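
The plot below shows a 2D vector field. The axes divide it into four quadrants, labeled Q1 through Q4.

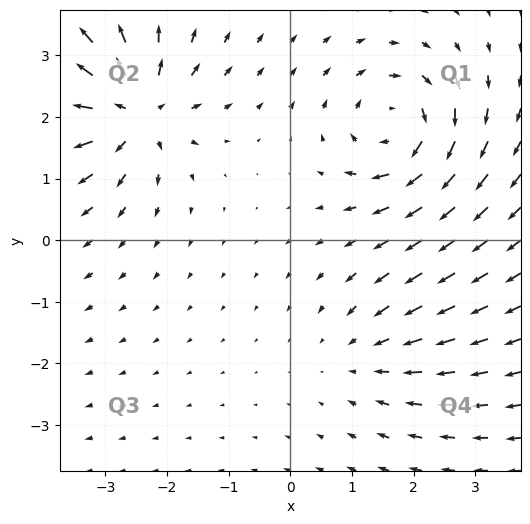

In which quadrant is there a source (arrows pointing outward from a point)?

Q2

The source sits at approximately (-2.5, 2.1), which lies in quadrant Q2. The divergence there is about +6, positive as expected for a source.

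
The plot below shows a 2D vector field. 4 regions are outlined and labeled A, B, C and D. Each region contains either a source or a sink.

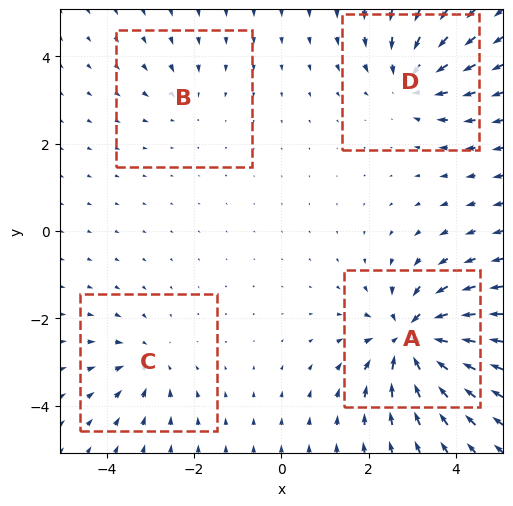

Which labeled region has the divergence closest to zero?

Divergence at each region's feature centre — A: about -8, B: about -2, C: about -4, D: about -5. Region B is closest to zero.

B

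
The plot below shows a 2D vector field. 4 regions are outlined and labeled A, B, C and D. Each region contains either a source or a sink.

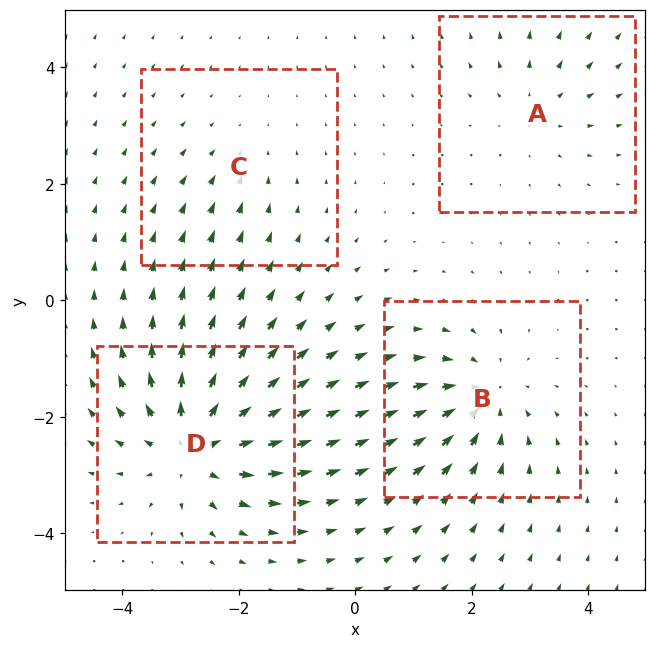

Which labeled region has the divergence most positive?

Divergence at each region's feature centre — A: about +3, B: about -5, C: about -2, D: about +7. Region D is most positive.

D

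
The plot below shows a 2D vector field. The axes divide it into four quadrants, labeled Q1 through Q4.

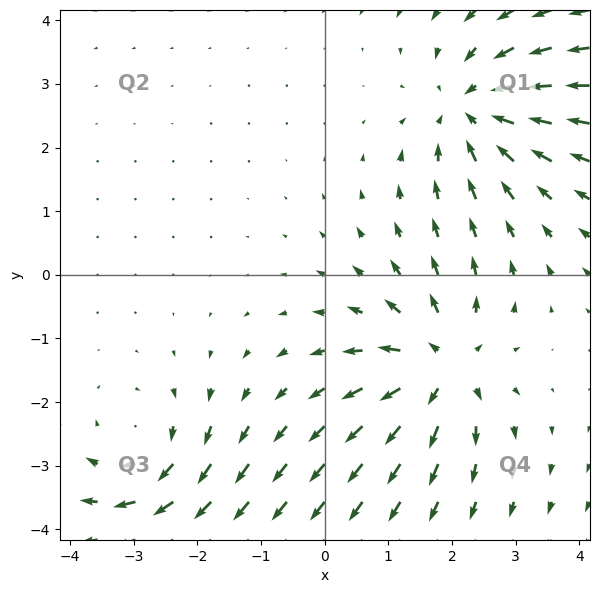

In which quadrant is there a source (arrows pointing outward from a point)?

The source sits at approximately (1.9, -1.4), which lies in quadrant Q4. The divergence there is about +5, positive as expected for a source.

Q4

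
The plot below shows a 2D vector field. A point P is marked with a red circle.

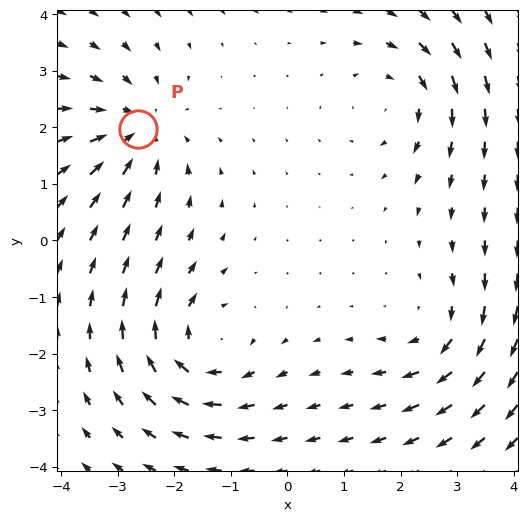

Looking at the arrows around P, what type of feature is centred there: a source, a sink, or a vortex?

sink

At P (-2.6, 2.0) the arrows converge inward. Divergence about -4, curl ≈0 — negative divergence with near-zero curl is a sink.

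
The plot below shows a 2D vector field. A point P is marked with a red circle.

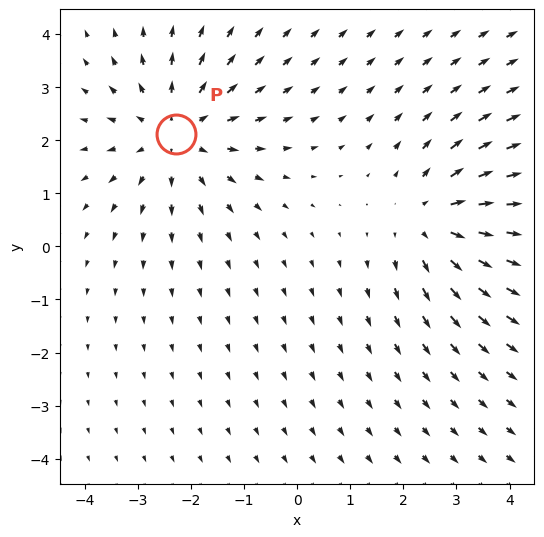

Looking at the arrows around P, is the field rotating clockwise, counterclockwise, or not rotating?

not rotating

Near P at (-2.3, 2.1) the arrows show no circulation. The curl there is ≈0.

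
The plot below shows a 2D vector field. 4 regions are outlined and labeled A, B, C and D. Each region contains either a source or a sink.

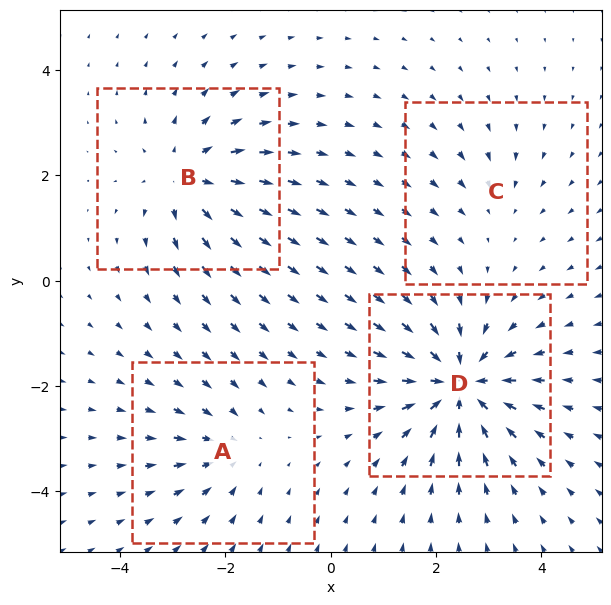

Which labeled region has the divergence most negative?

D

Divergence at each region's feature centre — A: about -3, B: about +5, C: about -2, D: about -8. Region D is most negative.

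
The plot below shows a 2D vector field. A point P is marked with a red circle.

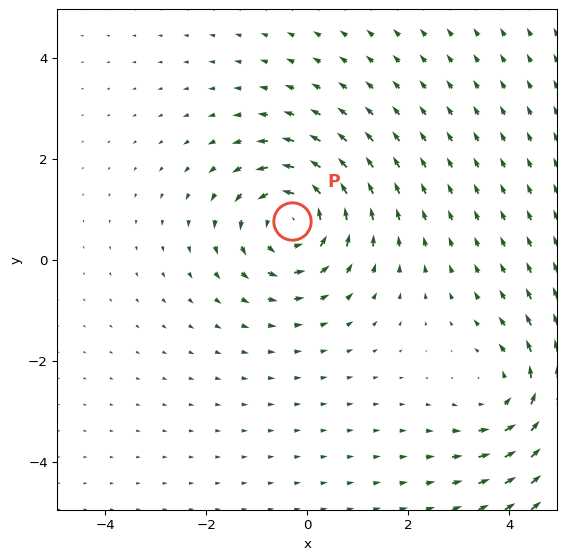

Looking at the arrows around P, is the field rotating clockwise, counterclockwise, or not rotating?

counterclockwise

Near P at (-0.3, 0.8) the arrows circulate counterclockwise. The curl (z-component) there is about +4; positive curl means counterclockwise rotation.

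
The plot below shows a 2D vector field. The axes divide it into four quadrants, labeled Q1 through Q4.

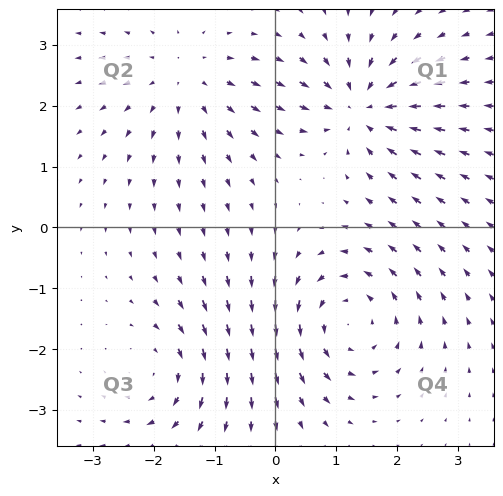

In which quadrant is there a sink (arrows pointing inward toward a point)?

The sink sits at approximately (1.4, 2.0), which lies in quadrant Q1. The divergence there is about -5, negative as expected for a sink.

Q1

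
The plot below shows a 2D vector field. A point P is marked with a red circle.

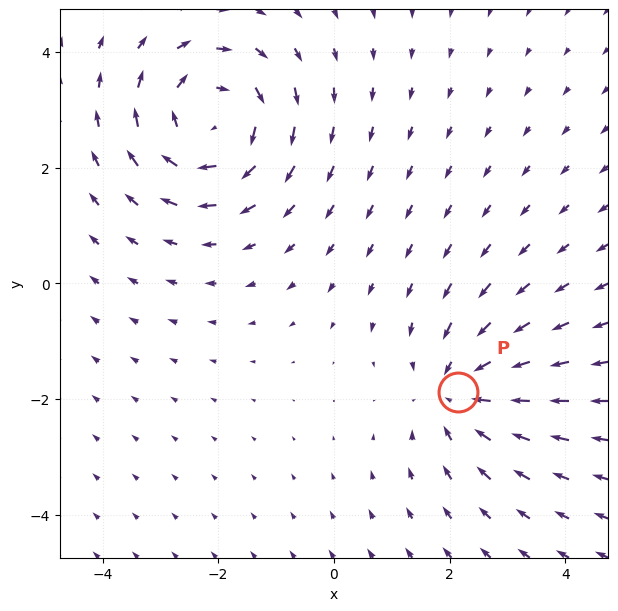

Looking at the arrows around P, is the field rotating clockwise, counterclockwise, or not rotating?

Near P at (2.1, -1.9) the arrows show no circulation. The curl there is ≈0.

not rotating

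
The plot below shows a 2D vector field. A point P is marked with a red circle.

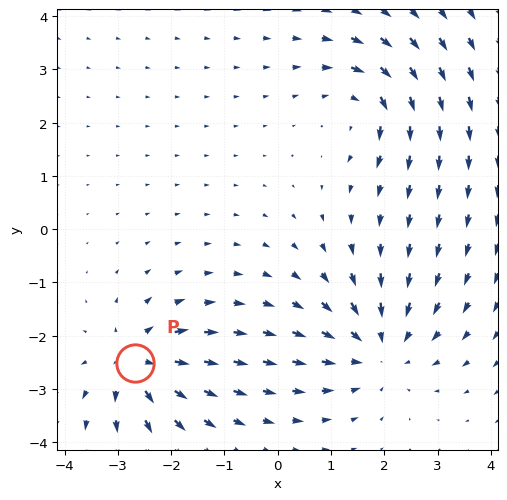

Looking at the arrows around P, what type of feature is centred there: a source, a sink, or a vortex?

At P (-2.7, -2.5) the arrows spread outward. Divergence about +5, curl ≈0 — positive divergence with near-zero curl is a source.

source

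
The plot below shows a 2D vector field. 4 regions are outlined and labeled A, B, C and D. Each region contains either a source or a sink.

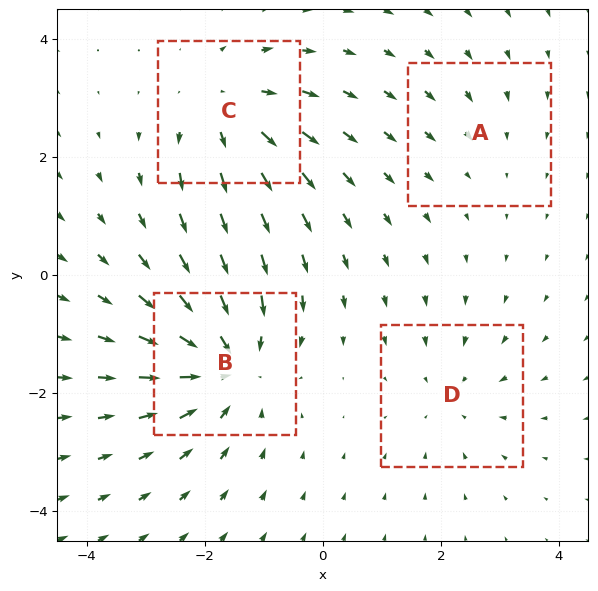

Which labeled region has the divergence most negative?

Divergence at each region's feature centre — A: about -2, B: about -6, C: about +5, D: about -3. Region B is most negative.

B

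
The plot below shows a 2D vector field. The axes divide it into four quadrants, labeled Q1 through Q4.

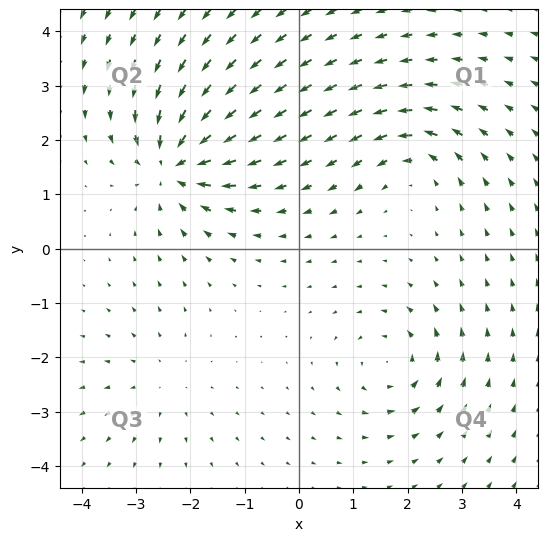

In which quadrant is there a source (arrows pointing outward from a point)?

Q3

The source sits at approximately (-2.5, -2.5), which lies in quadrant Q3. The divergence there is about +2, positive as expected for a source.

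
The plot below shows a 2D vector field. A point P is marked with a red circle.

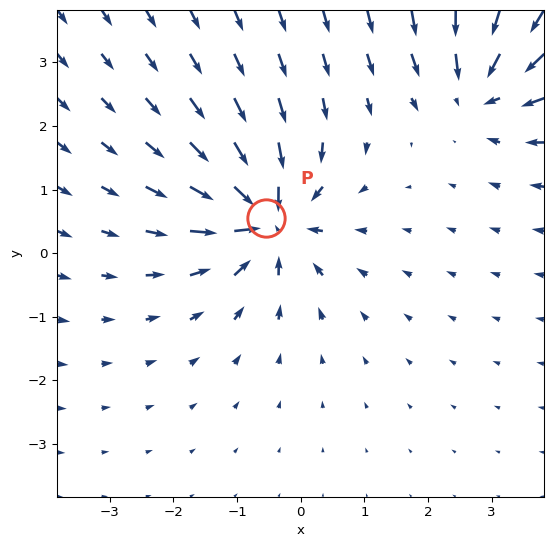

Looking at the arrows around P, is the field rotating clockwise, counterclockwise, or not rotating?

not rotating

Near P at (-0.5, 0.5) the arrows show no circulation. The curl there is ≈0.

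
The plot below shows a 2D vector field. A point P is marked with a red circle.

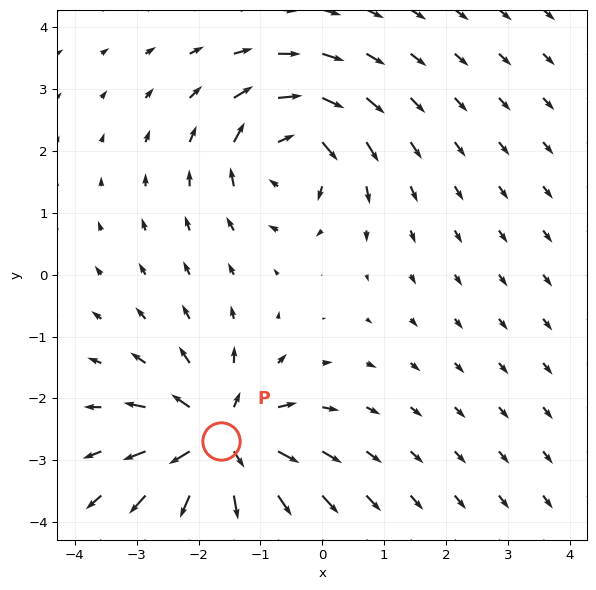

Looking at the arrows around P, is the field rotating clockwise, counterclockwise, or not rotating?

not rotating

Near P at (-1.6, -2.7) the arrows show no circulation. The curl there is ≈0.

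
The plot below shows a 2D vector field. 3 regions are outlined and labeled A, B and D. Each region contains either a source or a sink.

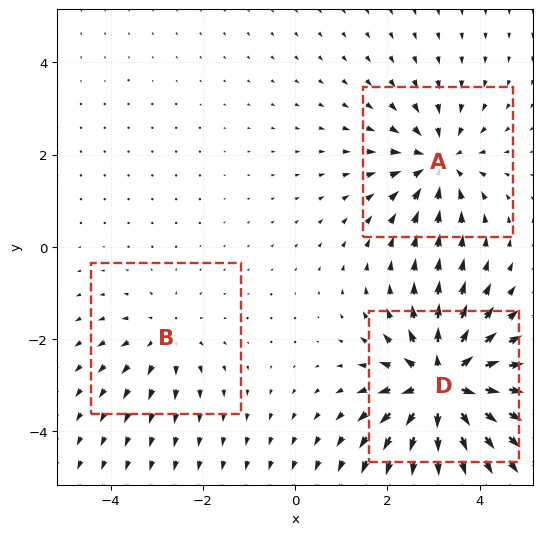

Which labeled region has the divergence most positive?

D

Divergence at each region's feature centre — A: about -3, B: about +2, D: about +5. Region D is most positive.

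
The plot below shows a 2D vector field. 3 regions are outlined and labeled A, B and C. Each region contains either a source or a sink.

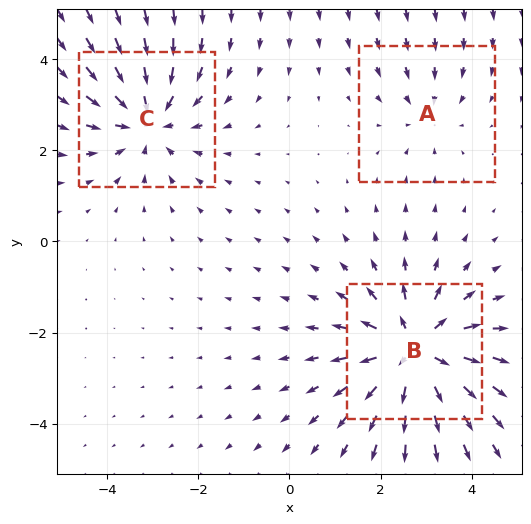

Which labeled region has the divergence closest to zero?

A

Divergence at each region's feature centre — A: about -2, B: about +5, C: about -4. Region A is closest to zero.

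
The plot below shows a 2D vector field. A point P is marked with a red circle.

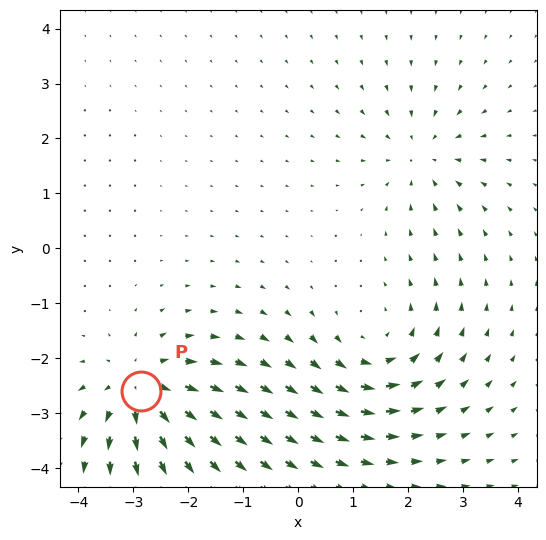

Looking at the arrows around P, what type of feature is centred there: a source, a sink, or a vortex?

At P (-2.9, -2.6) the arrows spread outward. Divergence about +5, curl ≈0 — positive divergence with near-zero curl is a source.

source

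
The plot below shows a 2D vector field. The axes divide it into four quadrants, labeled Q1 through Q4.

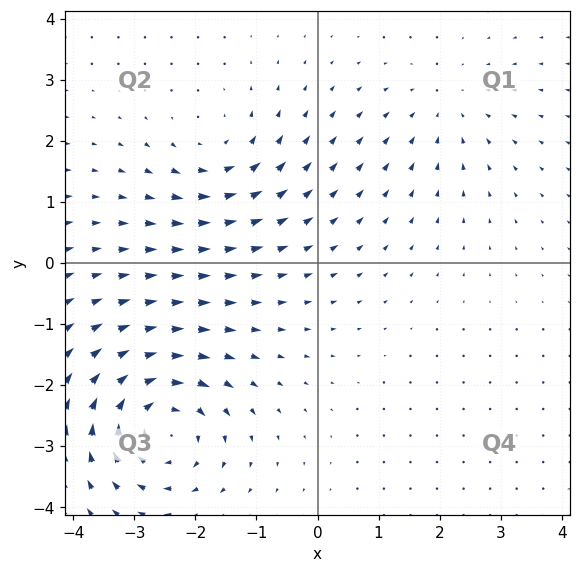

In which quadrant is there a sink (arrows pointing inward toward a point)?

Q1

The sink sits at approximately (2.1, 2.6), which lies in quadrant Q1. The divergence there is about -2, negative as expected for a sink.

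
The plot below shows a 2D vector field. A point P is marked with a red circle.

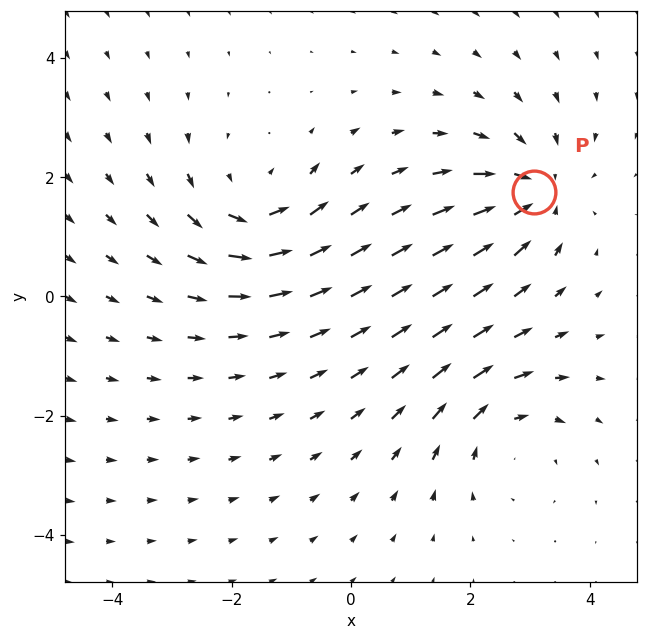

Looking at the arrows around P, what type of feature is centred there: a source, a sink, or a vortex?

At P (3.1, 1.8) the arrows converge inward. Divergence about -5, curl ≈0 — negative divergence with near-zero curl is a sink.

sink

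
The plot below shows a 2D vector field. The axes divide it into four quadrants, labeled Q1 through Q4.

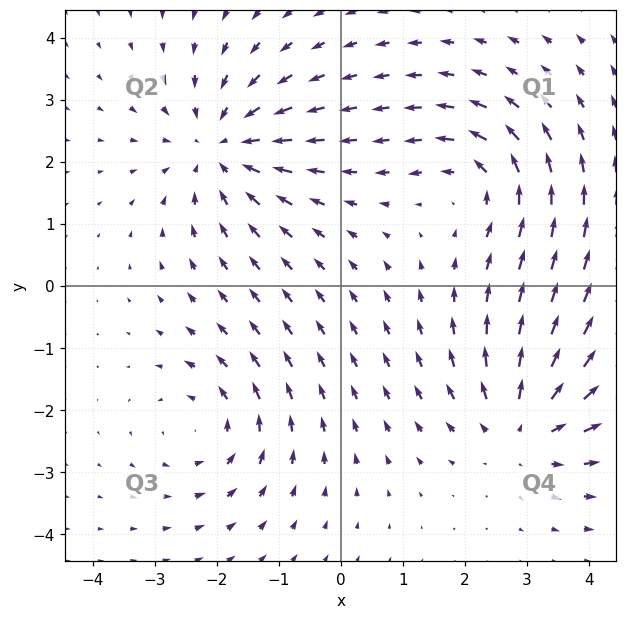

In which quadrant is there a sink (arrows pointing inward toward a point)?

The sink sits at approximately (-1.9, 2.2), which lies in quadrant Q2. The divergence there is about -4, negative as expected for a sink.

Q2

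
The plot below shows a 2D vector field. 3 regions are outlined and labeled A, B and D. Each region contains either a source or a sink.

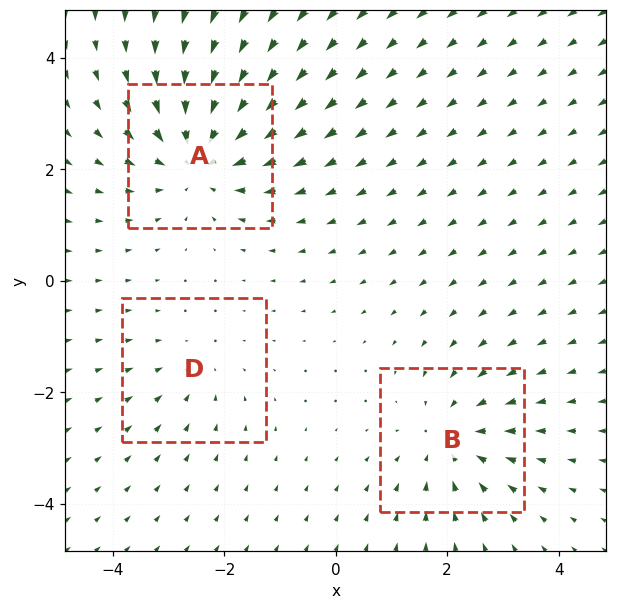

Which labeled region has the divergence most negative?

Divergence at each region's feature centre — A: about -4, B: about -3, D: about -2. Region A is most negative.

A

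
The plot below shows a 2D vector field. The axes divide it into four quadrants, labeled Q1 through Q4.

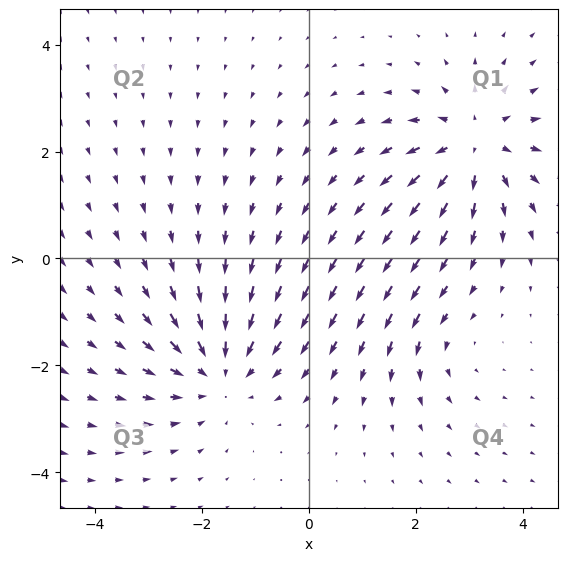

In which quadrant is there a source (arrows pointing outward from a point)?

Q1

The source sits at approximately (3.1, 2.1), which lies in quadrant Q1. The divergence there is about +5, positive as expected for a source.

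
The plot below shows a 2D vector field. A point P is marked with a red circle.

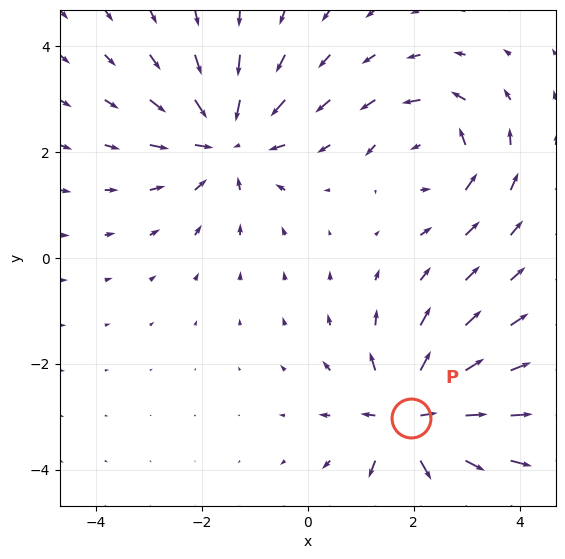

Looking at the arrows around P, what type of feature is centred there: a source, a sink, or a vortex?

source

At P (1.9, -3.0) the arrows spread outward. Divergence about +7, curl ≈0 — positive divergence with near-zero curl is a source.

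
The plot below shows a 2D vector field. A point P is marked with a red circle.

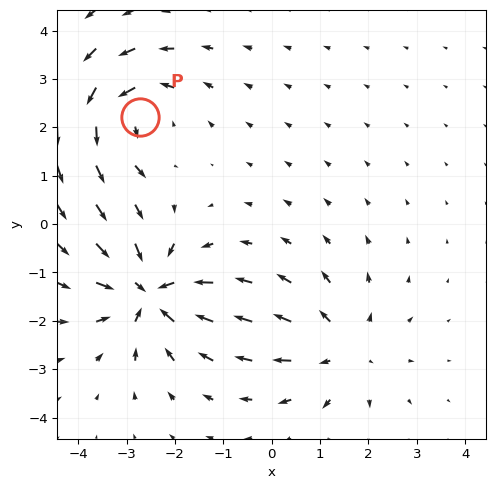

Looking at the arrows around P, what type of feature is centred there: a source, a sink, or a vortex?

At P (-2.7, 2.2) the arrows circulate counterclockwise. Divergence ≈0, curl about +4 — near-zero divergence with nonzero curl is a vortex.

vortex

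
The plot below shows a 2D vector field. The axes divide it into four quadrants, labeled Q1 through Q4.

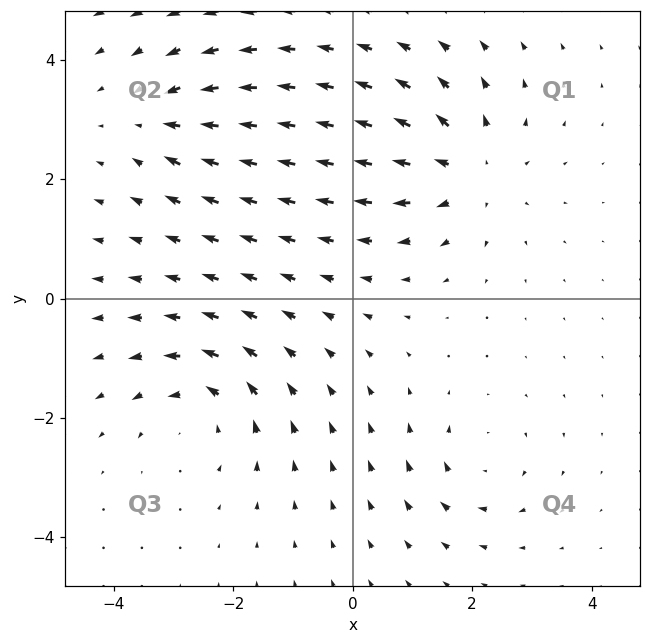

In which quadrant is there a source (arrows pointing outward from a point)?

Q1

The source sits at approximately (1.9, 2.1), which lies in quadrant Q1. The divergence there is about +4, positive as expected for a source.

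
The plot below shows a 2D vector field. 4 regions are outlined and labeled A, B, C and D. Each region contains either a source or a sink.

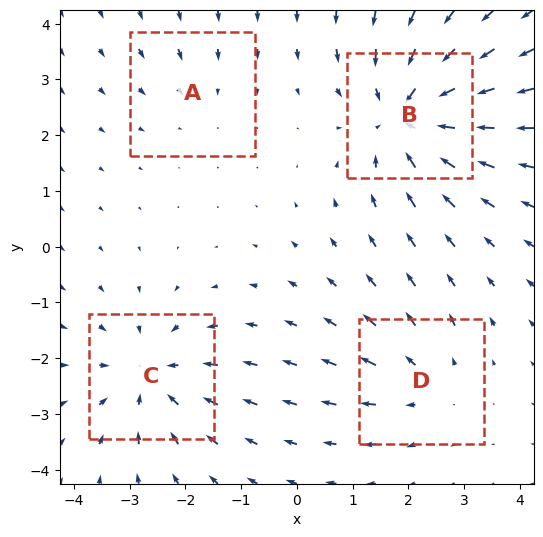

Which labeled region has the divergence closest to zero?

Divergence at each region's feature centre — A: about -2, B: about -6, C: about -4, D: about +3. Region A is closest to zero.

A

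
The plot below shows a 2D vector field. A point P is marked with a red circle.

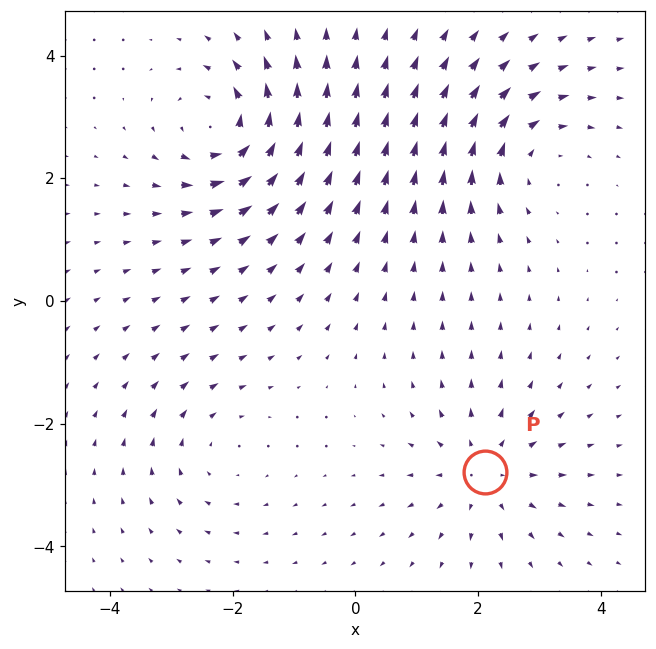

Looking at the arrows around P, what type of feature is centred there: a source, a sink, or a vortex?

source

At P (2.1, -2.8) the arrows spread outward. Divergence about +4, curl ≈0 — positive divergence with near-zero curl is a source.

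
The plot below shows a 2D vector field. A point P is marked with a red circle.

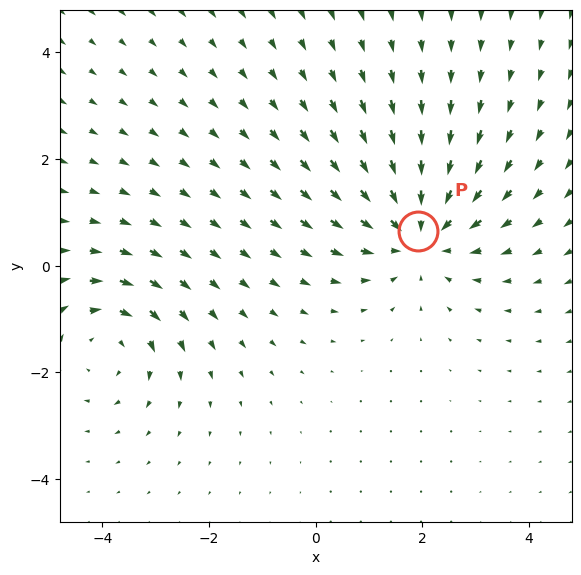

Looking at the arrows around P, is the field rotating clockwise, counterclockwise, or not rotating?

Near P at (1.9, 0.6) the arrows show no circulation. The curl there is ≈0.

not rotating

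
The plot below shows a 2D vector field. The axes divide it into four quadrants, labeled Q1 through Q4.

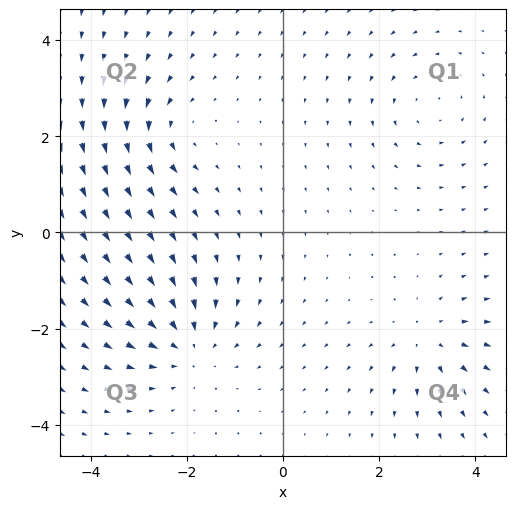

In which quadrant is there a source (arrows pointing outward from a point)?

The source sits at approximately (3.0, -2.2), which lies in quadrant Q4. The divergence there is about +4, positive as expected for a source.

Q4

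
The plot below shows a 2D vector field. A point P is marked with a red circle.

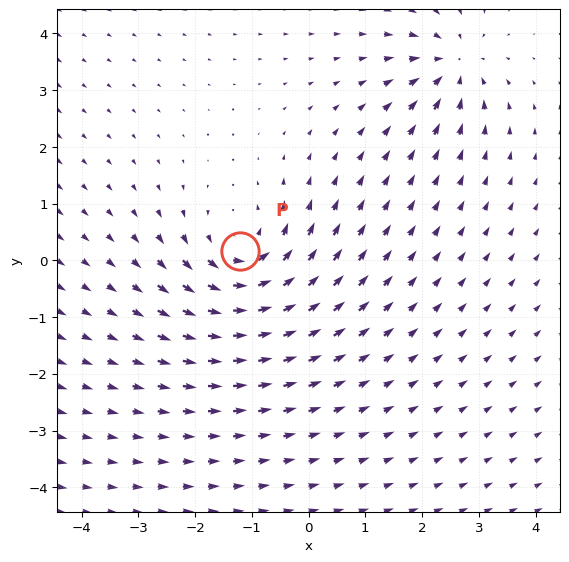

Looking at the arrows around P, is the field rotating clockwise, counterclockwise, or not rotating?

counterclockwise

Near P at (-1.2, 0.2) the arrows circulate counterclockwise. The curl (z-component) there is about +5; positive curl means counterclockwise rotation.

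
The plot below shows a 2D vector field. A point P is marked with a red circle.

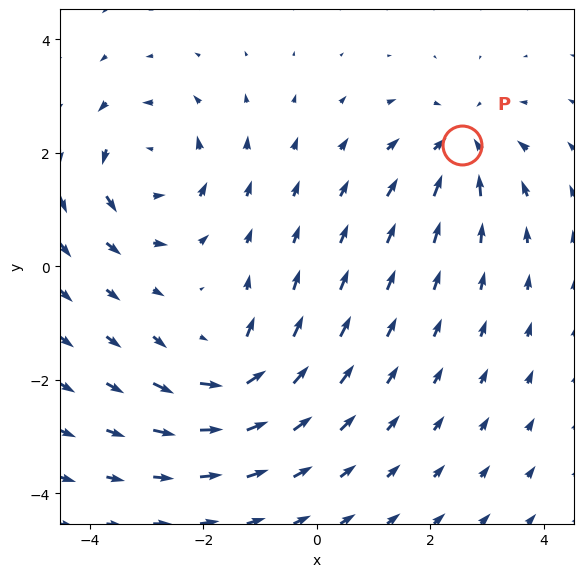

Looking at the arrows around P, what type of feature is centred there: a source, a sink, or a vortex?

sink

At P (2.6, 2.1) the arrows converge inward. Divergence about -4, curl ≈0 — negative divergence with near-zero curl is a sink.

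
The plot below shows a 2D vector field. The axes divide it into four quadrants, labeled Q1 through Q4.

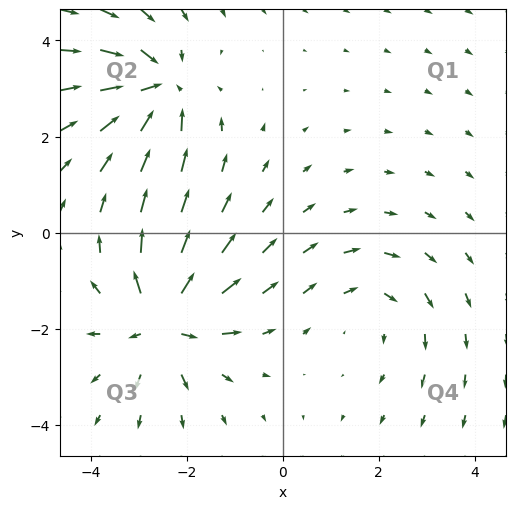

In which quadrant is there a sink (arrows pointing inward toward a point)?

Q2

The sink sits at approximately (-2.6, 3.0), which lies in quadrant Q2. The divergence there is about -5, negative as expected for a sink.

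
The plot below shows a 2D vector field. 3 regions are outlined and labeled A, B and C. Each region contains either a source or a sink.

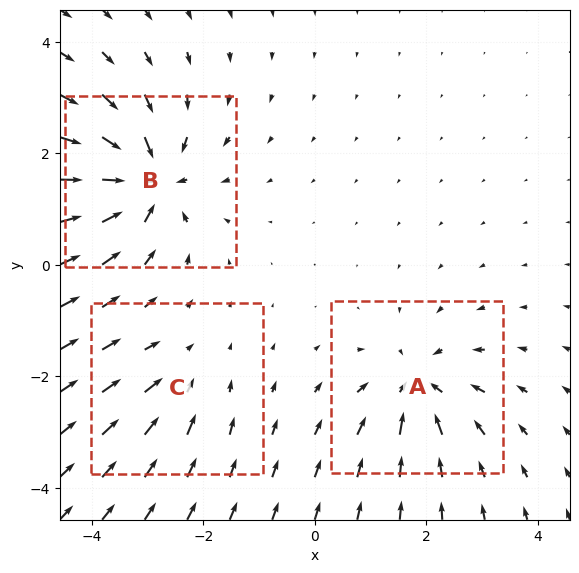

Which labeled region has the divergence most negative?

Divergence at each region's feature centre — A: about -4, B: about -6, C: about -2. Region B is most negative.

B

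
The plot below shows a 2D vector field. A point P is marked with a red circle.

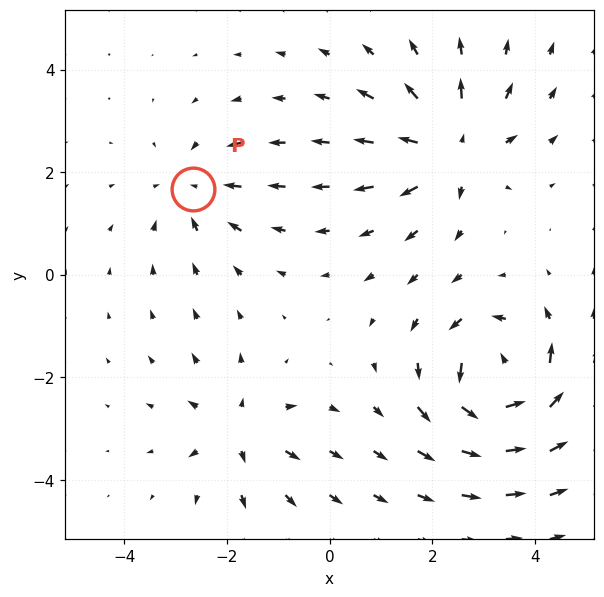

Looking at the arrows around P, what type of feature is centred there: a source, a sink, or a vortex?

sink

At P (-2.7, 1.7) the arrows converge inward. Divergence about -3, curl ≈0 — negative divergence with near-zero curl is a sink.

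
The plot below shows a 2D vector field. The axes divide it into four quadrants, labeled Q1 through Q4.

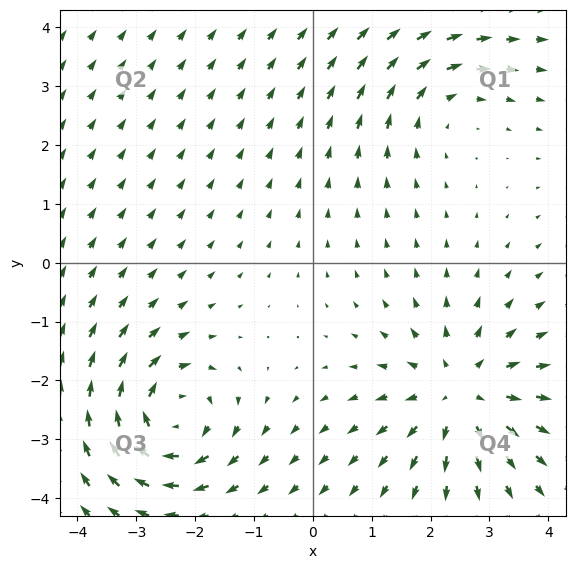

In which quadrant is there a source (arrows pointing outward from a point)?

Q4

The source sits at approximately (2.5, -2.2), which lies in quadrant Q4. The divergence there is about +4, positive as expected for a source.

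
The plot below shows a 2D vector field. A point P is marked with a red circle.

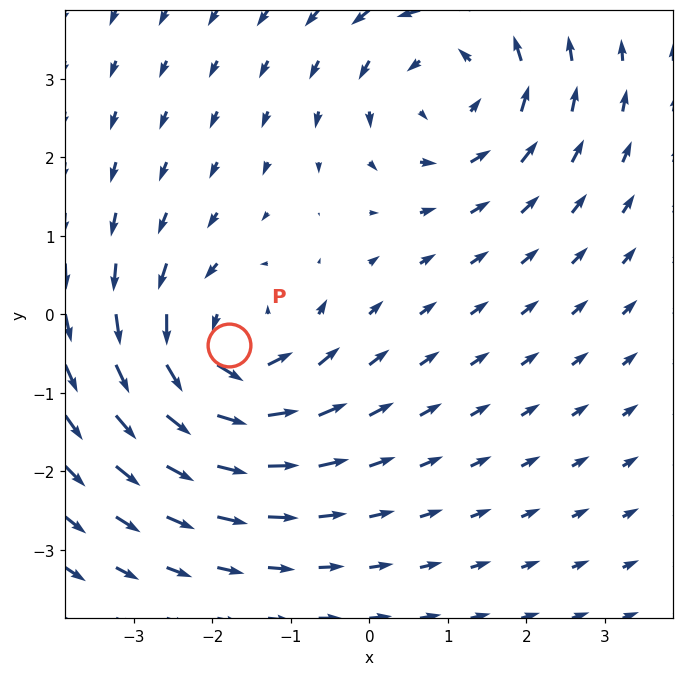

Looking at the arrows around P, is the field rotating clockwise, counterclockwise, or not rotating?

counterclockwise

Near P at (-1.8, -0.4) the arrows circulate counterclockwise. The curl (z-component) there is about +5; positive curl means counterclockwise rotation.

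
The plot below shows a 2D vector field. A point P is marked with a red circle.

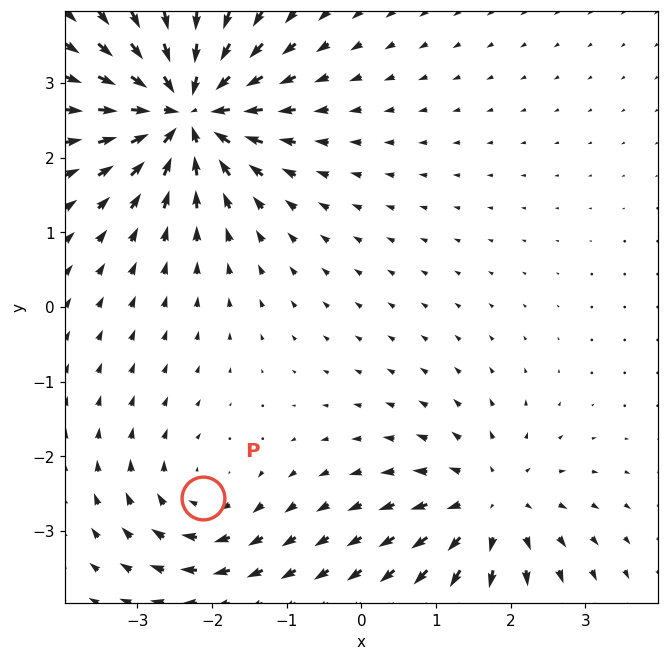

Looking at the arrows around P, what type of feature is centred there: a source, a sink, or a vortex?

At P (-2.1, -2.6) the arrows circulate clockwise. Divergence ≈0, curl about -3 — near-zero divergence with nonzero curl is a vortex.

vortex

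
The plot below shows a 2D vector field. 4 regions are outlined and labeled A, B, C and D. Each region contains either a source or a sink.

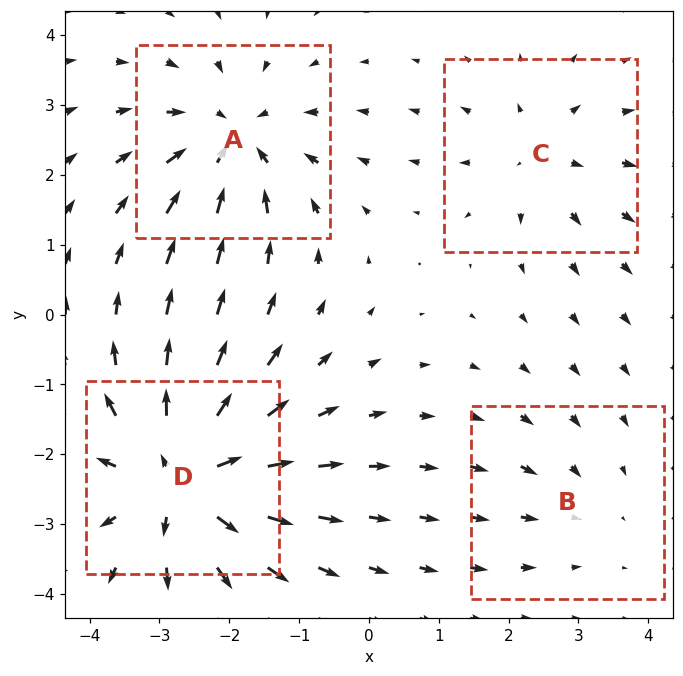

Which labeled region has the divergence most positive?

Divergence at each region's feature centre — A: about -5, B: about -2, C: about +3, D: about +7. Region D is most positive.

D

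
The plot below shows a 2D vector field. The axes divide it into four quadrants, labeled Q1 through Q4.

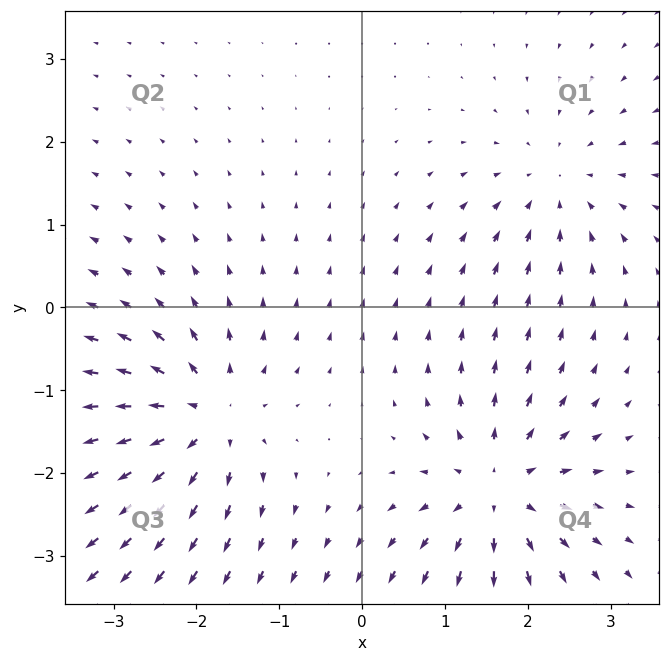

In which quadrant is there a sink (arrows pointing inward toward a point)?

Q1

The sink sits at approximately (2.3, 1.5), which lies in quadrant Q1. The divergence there is about -3, negative as expected for a sink.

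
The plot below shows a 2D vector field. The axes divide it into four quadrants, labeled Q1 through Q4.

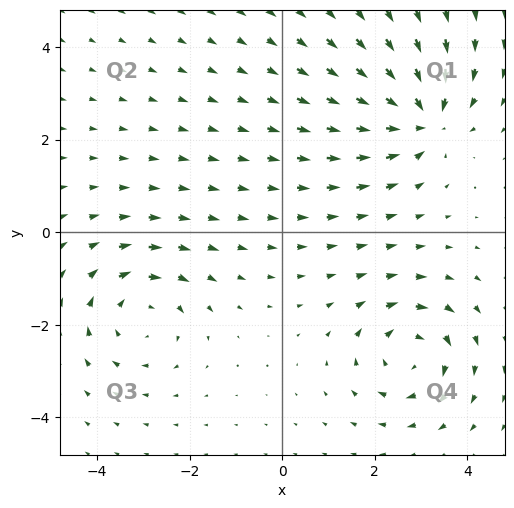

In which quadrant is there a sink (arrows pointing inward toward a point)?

The sink sits at approximately (3.0, 2.5), which lies in quadrant Q1. The divergence there is about -6, negative as expected for a sink.

Q1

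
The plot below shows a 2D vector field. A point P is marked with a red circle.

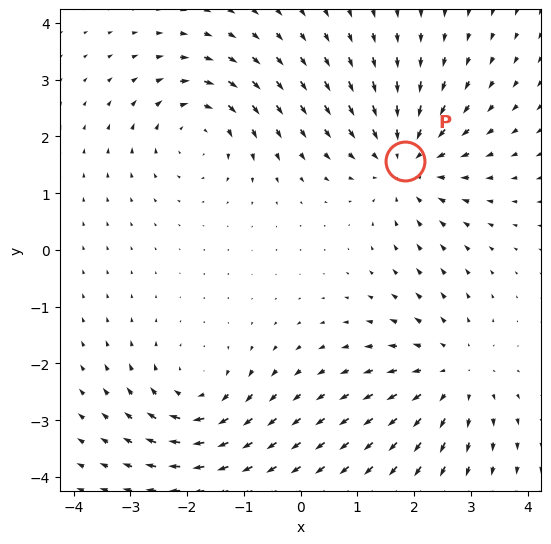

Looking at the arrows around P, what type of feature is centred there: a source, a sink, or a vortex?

At P (1.8, 1.6) the arrows converge inward. Divergence about -5, curl ≈0 — negative divergence with near-zero curl is a sink.

sink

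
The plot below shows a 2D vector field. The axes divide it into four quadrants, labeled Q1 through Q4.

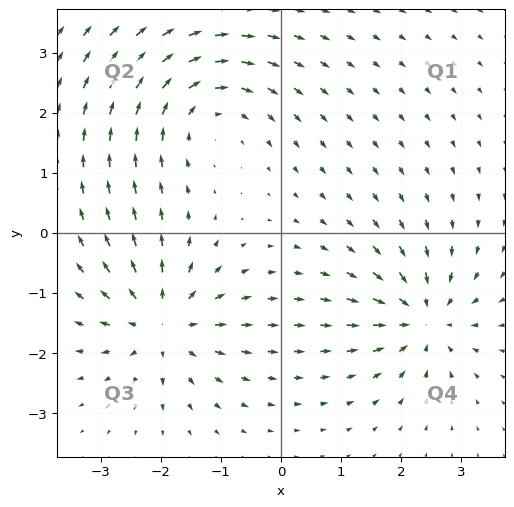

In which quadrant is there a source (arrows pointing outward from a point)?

The source sits at approximately (-2.0, -1.5), which lies in quadrant Q3. The divergence there is about +6, positive as expected for a source.

Q3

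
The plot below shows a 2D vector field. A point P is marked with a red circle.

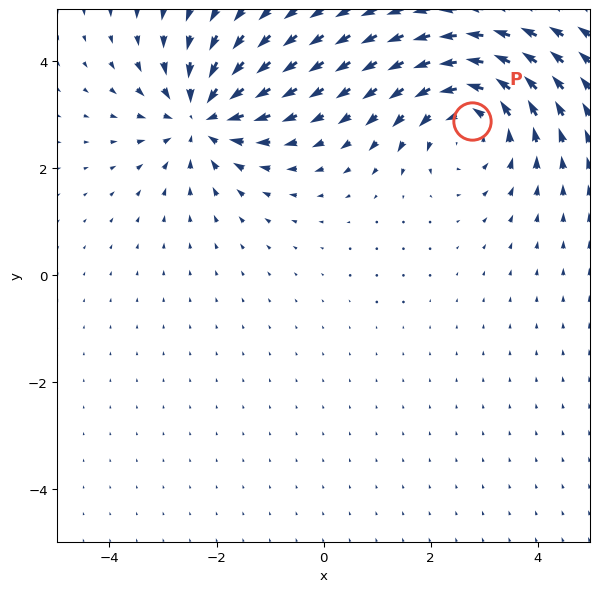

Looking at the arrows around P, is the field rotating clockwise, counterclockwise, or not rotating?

counterclockwise

Near P at (2.8, 2.9) the arrows circulate counterclockwise. The curl (z-component) there is about +4; positive curl means counterclockwise rotation.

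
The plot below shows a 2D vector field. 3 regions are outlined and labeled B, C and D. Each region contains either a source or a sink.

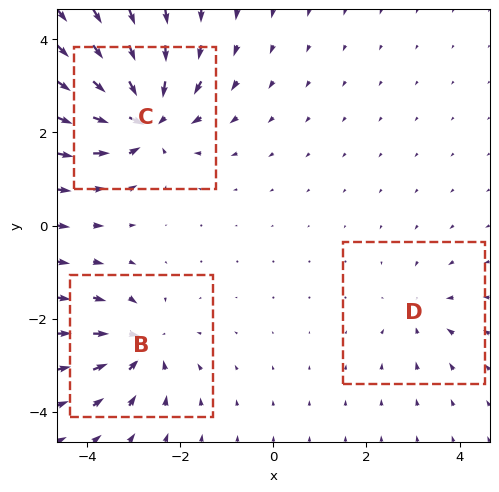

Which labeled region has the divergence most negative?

Divergence at each region's feature centre — B: about -4, C: about -6, D: about -3. Region C is most negative.

C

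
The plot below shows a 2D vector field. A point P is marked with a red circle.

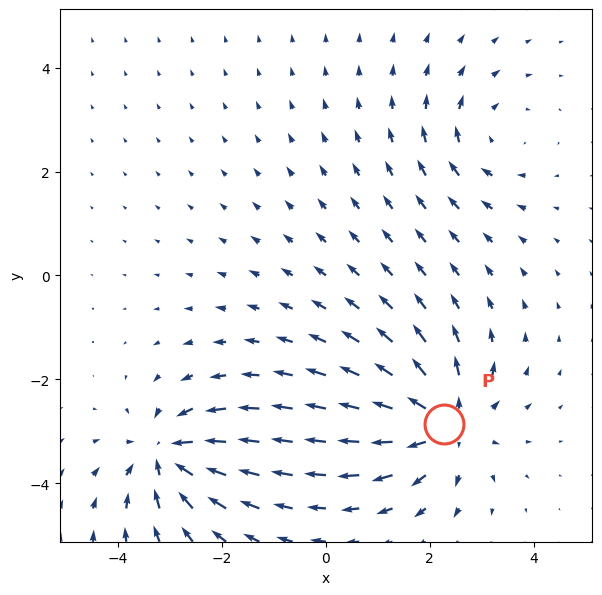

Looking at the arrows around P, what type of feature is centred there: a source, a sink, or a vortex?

At P (2.3, -2.9) the arrows spread outward. Divergence about +5, curl ≈0 — positive divergence with near-zero curl is a source.

source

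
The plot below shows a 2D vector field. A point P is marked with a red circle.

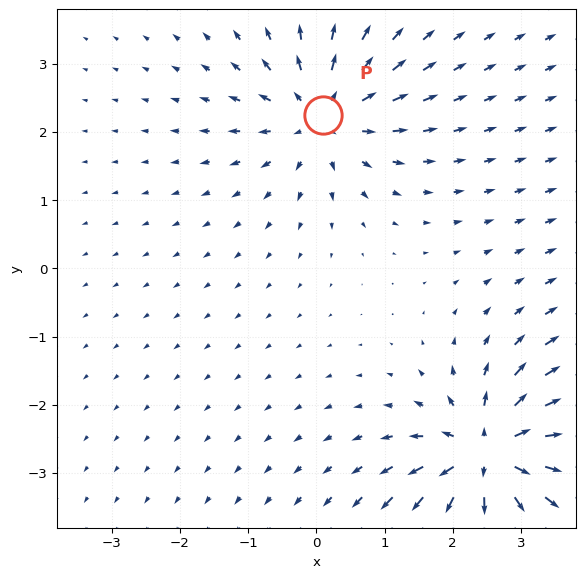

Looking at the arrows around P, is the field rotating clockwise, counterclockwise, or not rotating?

Near P at (0.1, 2.2) the arrows show no circulation. The curl there is ≈0.

not rotating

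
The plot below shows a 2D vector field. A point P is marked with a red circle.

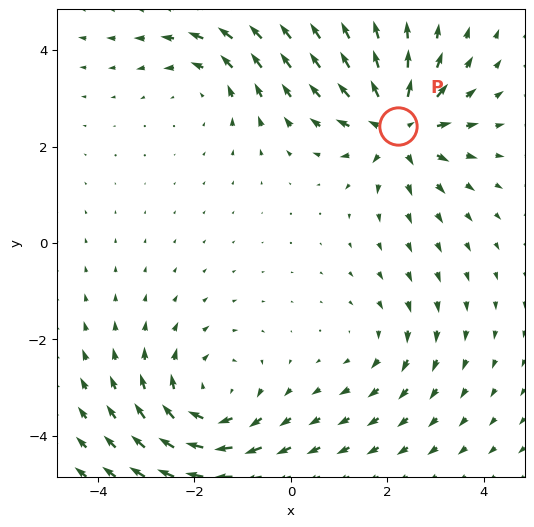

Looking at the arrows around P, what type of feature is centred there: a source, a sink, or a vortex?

At P (2.2, 2.4) the arrows spread outward. Divergence about +6, curl ≈0 — positive divergence with near-zero curl is a source.

source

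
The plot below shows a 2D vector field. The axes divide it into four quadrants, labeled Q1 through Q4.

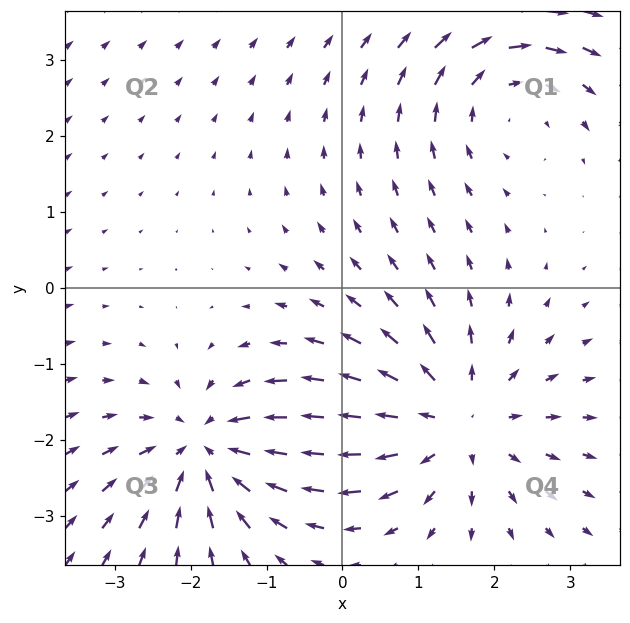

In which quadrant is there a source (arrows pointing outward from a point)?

The source sits at approximately (1.5, -1.8), which lies in quadrant Q4. The divergence there is about +4, positive as expected for a source.

Q4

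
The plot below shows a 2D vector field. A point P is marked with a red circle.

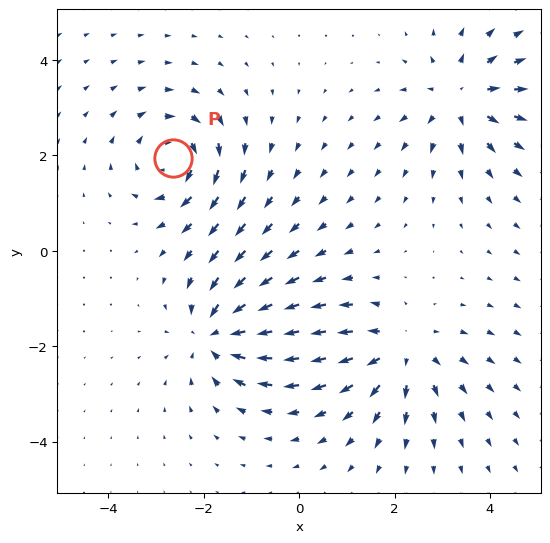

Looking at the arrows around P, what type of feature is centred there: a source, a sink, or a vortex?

At P (-2.6, 1.9) the arrows circulate clockwise. Divergence ≈0, curl about -6 — near-zero divergence with nonzero curl is a vortex.

vortex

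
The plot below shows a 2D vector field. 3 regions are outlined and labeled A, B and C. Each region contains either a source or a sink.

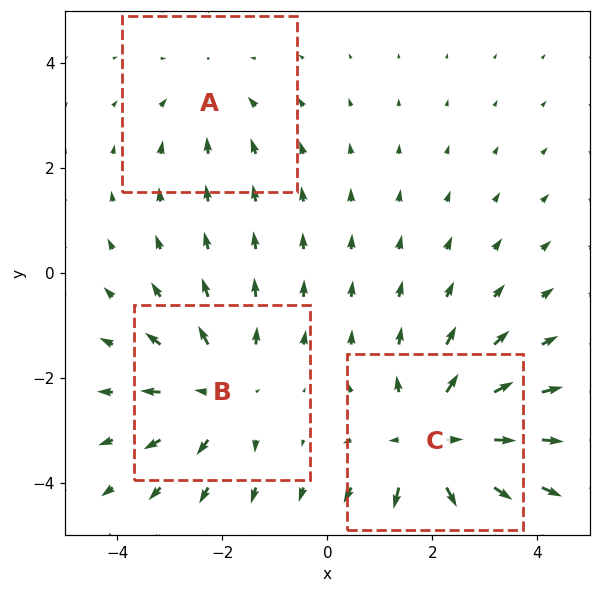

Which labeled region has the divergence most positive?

C

Divergence at each region's feature centre — A: about -2, B: about +3, C: about +4. Region C is most positive.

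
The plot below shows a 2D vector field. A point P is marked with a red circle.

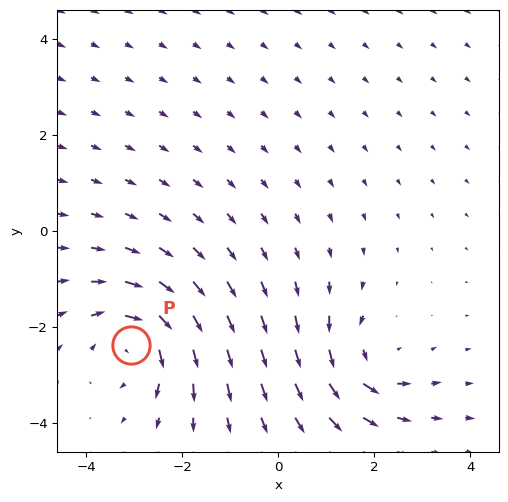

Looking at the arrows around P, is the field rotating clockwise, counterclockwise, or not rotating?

clockwise

Near P at (-3.1, -2.4) the arrows circulate clockwise. The curl (z-component) there is about -4; negative curl means clockwise rotation.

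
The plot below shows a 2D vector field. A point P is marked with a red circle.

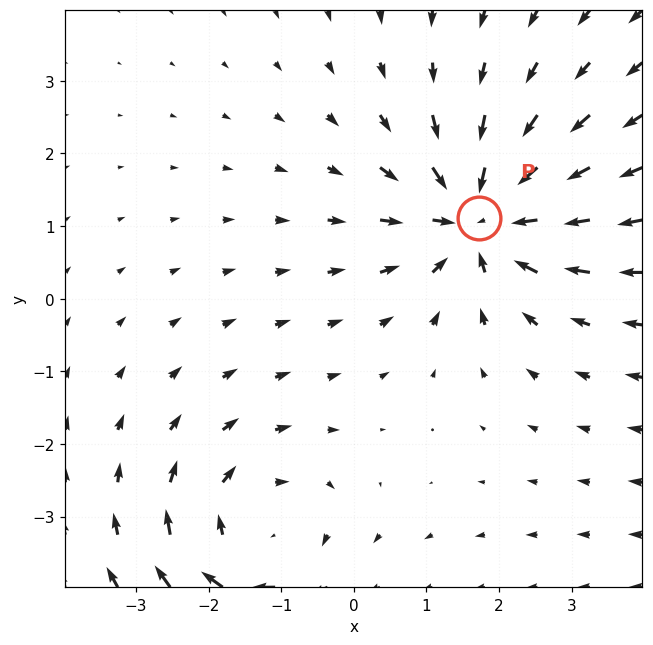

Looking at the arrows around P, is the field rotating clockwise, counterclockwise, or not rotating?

not rotating

Near P at (1.7, 1.1) the arrows show no circulation. The curl there is ≈0.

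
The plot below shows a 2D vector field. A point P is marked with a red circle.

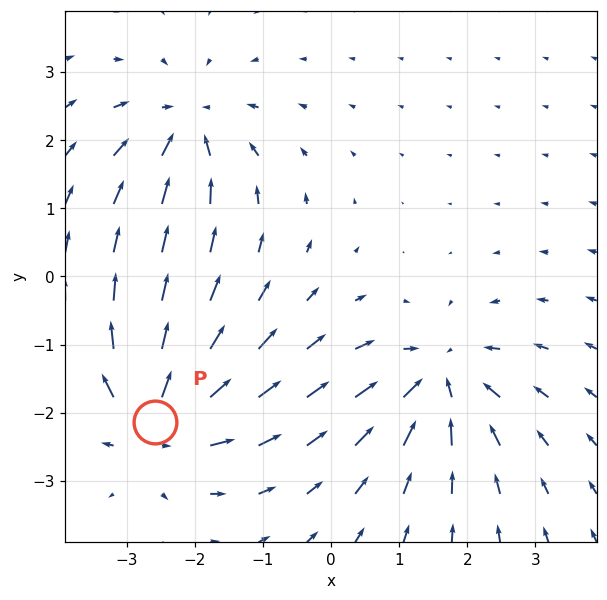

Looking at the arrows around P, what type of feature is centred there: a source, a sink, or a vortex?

source

At P (-2.6, -2.1) the arrows spread outward. Divergence about +7, curl ≈0 — positive divergence with near-zero curl is a source.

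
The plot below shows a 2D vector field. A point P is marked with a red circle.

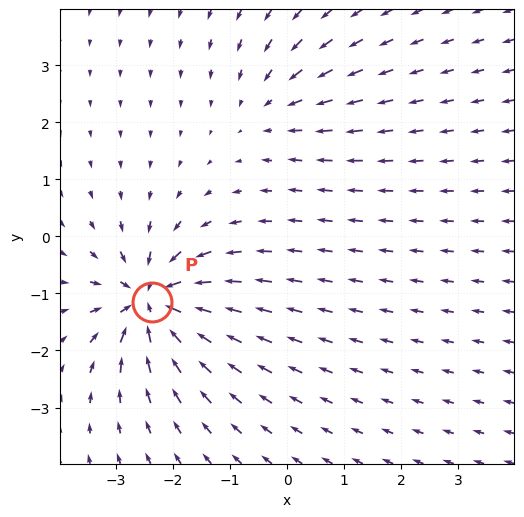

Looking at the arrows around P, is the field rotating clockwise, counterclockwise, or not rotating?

not rotating

Near P at (-2.4, -1.1) the arrows show no circulation. The curl there is ≈0.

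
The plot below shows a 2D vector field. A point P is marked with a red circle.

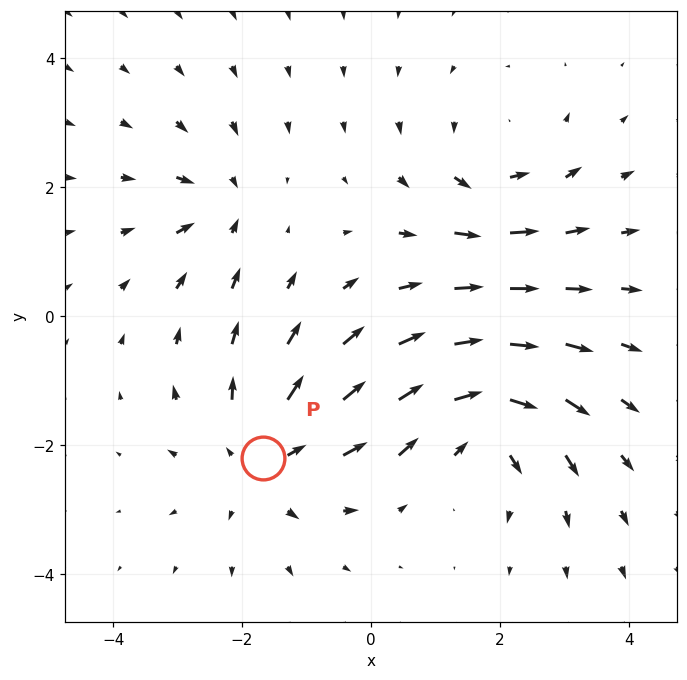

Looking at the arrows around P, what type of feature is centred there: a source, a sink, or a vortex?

At P (-1.7, -2.2) the arrows spread outward. Divergence about +4, curl ≈0 — positive divergence with near-zero curl is a source.

source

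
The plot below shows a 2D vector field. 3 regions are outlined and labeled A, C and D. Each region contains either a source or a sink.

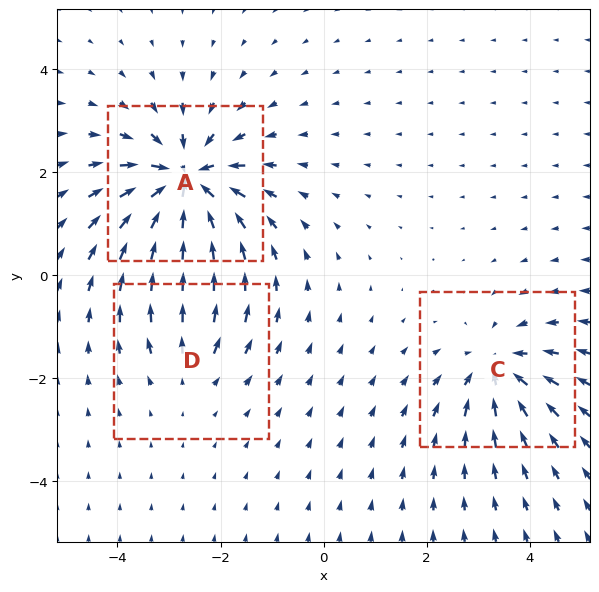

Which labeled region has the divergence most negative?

Divergence at each region's feature centre — A: about -6, C: about -4, D: about +2. Region A is most negative.

A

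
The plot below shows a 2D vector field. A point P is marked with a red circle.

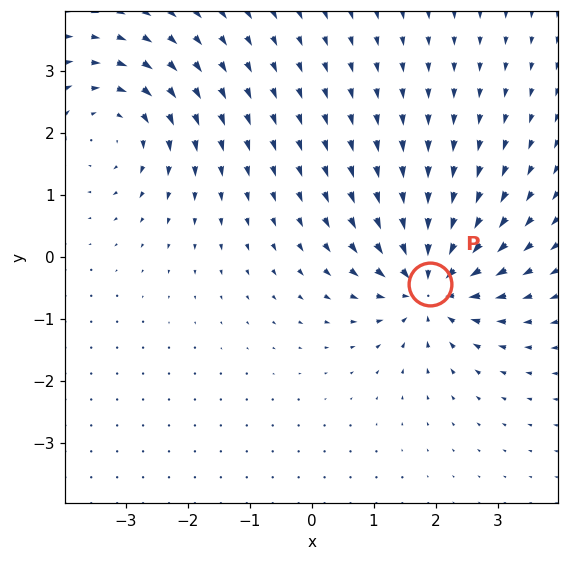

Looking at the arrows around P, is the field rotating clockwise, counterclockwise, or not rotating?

Near P at (1.9, -0.4) the arrows show no circulation. The curl there is ≈0.

not rotating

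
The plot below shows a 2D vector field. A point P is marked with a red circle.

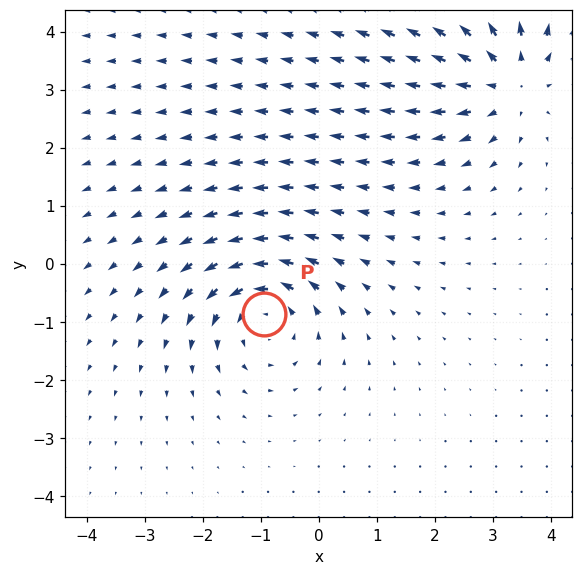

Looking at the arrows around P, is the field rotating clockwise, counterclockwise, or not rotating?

counterclockwise

Near P at (-0.9, -0.9) the arrows circulate counterclockwise. The curl (z-component) there is about +5; positive curl means counterclockwise rotation.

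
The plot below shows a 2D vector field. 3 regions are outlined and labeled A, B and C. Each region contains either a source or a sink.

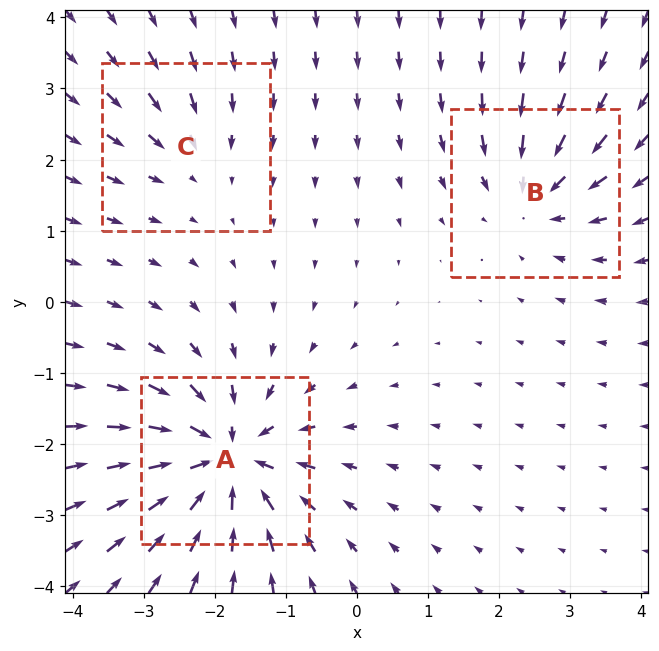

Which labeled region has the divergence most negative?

A

Divergence at each region's feature centre — A: about -6, B: about -4, C: about -2. Region A is most negative.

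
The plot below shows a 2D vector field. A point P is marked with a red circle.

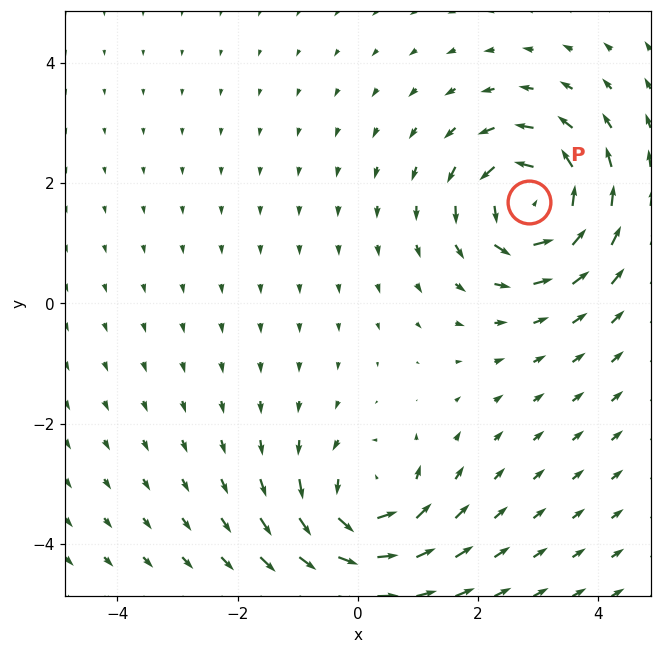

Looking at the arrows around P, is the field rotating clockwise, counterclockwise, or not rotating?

Near P at (2.8, 1.7) the arrows circulate counterclockwise. The curl (z-component) there is about +6; positive curl means counterclockwise rotation.

counterclockwise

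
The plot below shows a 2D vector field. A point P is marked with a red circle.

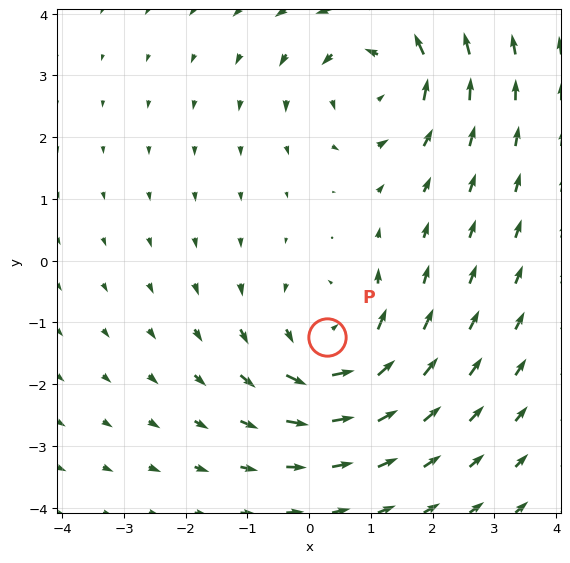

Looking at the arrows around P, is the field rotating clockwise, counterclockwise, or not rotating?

counterclockwise

Near P at (0.3, -1.2) the arrows circulate counterclockwise. The curl (z-component) there is about +4; positive curl means counterclockwise rotation.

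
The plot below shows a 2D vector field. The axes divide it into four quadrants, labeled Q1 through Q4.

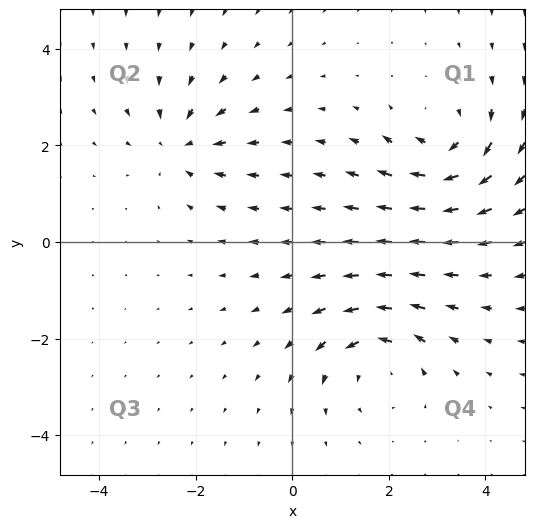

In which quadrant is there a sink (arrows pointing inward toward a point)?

The sink sits at approximately (-2.3, 2.0), which lies in quadrant Q2. The divergence there is about -5, negative as expected for a sink.

Q2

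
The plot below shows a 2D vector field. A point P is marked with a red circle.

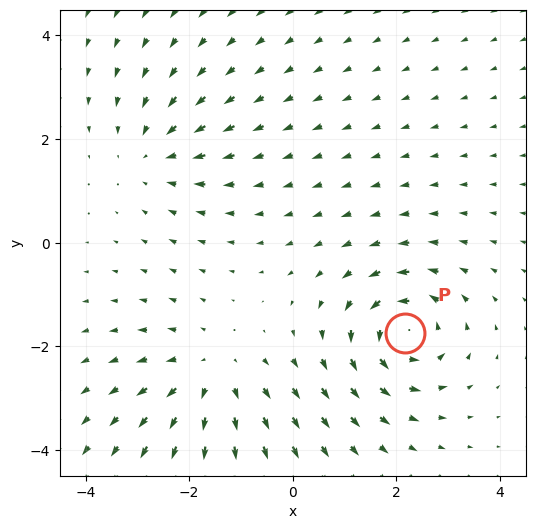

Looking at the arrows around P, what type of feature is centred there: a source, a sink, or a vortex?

At P (2.2, -1.7) the arrows circulate counterclockwise. Divergence ≈0, curl about +6 — near-zero divergence with nonzero curl is a vortex.

vortex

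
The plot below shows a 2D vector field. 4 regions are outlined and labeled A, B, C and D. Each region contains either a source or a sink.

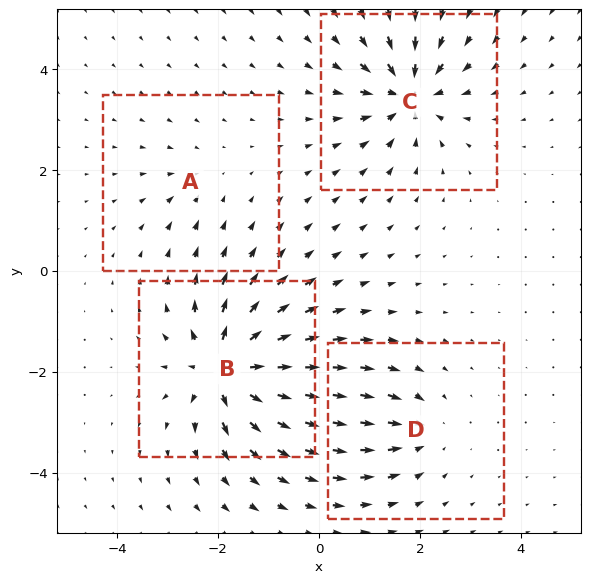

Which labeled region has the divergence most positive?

Divergence at each region's feature centre — A: about -2, B: about +8, C: about -7, D: about -4. Region B is most positive.

B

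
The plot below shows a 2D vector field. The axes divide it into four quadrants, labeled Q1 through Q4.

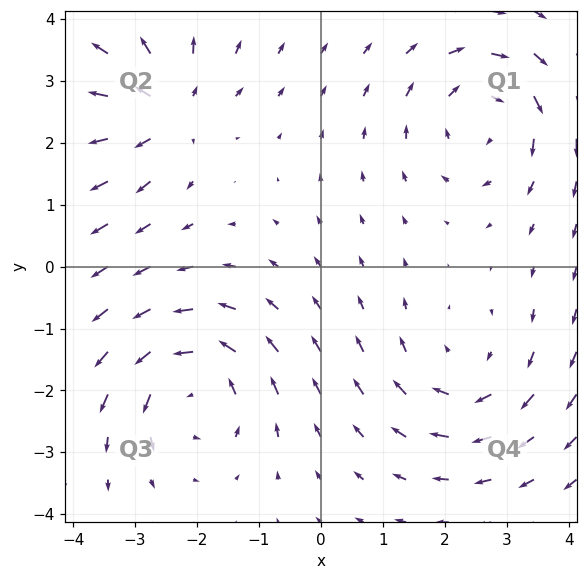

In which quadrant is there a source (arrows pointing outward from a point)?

Q2

The source sits at approximately (-2.5, 2.5), which lies in quadrant Q2. The divergence there is about +5, positive as expected for a source.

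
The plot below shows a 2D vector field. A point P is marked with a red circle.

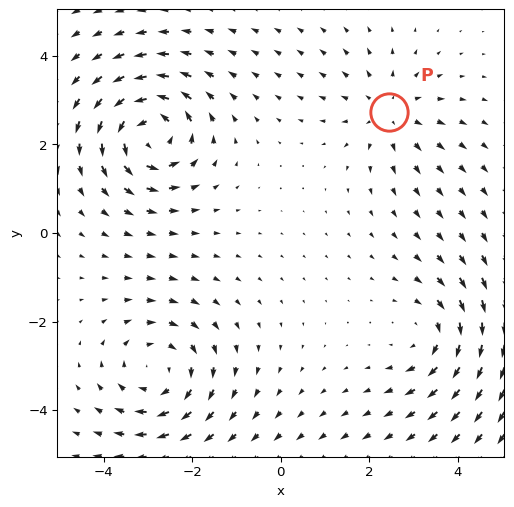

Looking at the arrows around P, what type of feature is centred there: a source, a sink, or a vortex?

source

At P (2.4, 2.7) the arrows spread outward. Divergence about +3, curl ≈0 — positive divergence with near-zero curl is a source.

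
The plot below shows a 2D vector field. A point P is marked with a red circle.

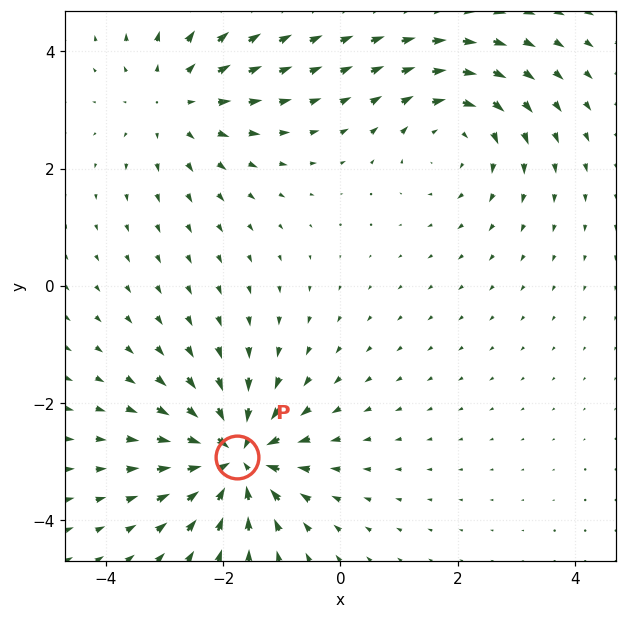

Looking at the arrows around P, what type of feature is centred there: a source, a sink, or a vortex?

sink

At P (-1.8, -2.9) the arrows converge inward. Divergence about -5, curl ≈0 — negative divergence with near-zero curl is a sink.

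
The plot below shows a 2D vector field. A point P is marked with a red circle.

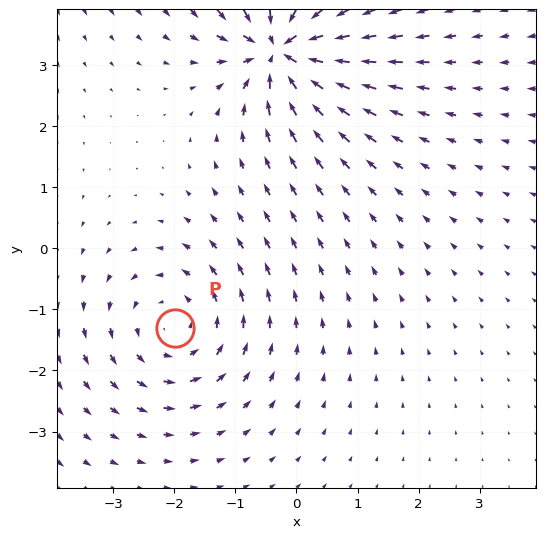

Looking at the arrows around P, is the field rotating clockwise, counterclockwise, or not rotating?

counterclockwise

Near P at (-2.0, -1.3) the arrows circulate counterclockwise. The curl (z-component) there is about +3; positive curl means counterclockwise rotation.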